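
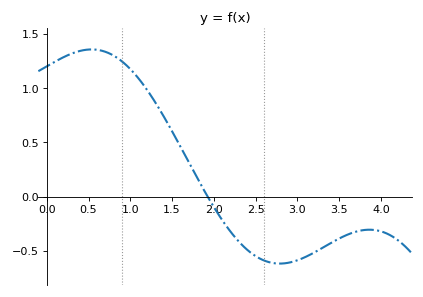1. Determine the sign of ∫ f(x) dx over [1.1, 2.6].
positive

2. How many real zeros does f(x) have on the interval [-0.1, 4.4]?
1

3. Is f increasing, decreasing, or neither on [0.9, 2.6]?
decreasing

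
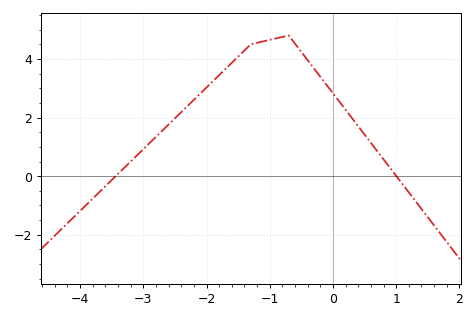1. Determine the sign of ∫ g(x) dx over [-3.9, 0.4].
positive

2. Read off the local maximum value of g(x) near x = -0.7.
4.8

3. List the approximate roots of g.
-3.4, 1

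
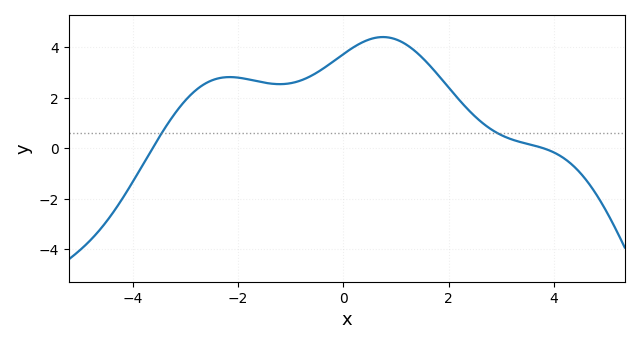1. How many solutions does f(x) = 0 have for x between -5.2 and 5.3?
2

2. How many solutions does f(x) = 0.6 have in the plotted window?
2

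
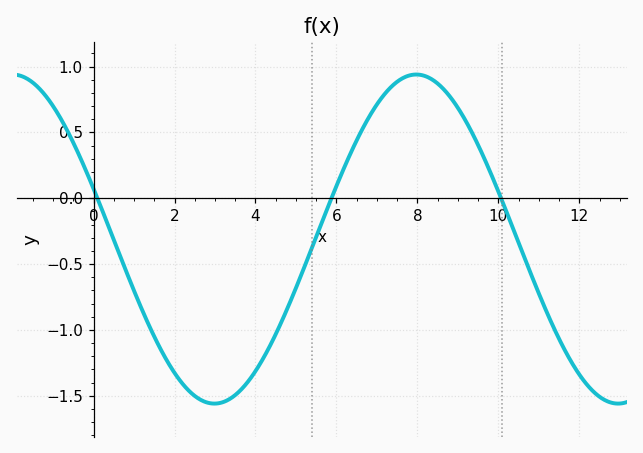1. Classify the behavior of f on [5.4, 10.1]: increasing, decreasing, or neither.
neither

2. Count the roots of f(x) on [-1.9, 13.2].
3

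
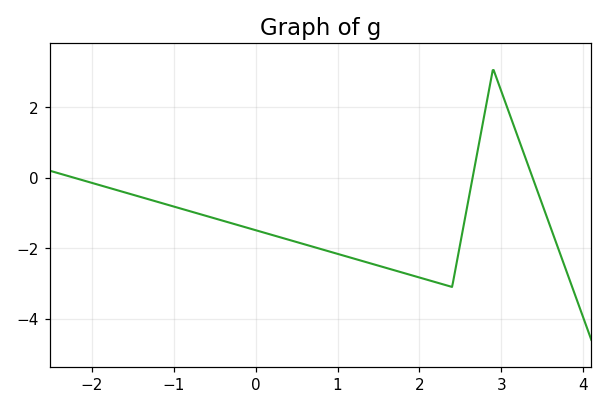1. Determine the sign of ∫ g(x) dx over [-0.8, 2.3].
negative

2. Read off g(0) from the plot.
-1.49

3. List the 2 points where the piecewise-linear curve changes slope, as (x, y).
(2.4, -3.1); (2.9, 3.1)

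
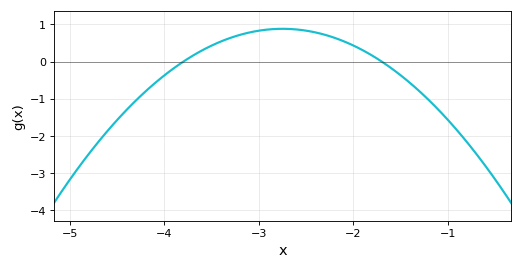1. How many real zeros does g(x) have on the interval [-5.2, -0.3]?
2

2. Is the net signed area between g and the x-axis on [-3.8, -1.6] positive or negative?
positive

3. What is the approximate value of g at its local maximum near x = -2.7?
0.882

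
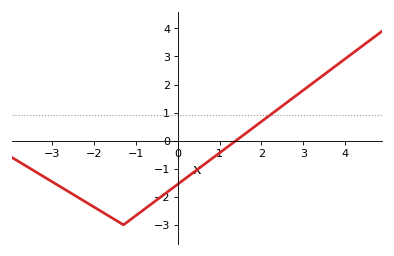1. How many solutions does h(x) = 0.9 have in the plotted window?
1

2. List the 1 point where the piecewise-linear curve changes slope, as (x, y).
(-1.3, -3)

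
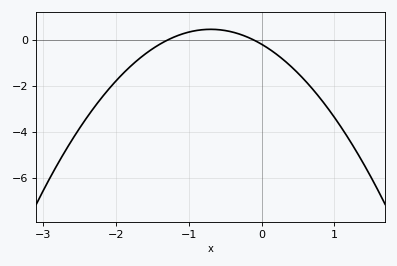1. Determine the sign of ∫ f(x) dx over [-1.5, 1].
negative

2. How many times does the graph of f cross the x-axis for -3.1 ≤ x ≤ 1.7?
2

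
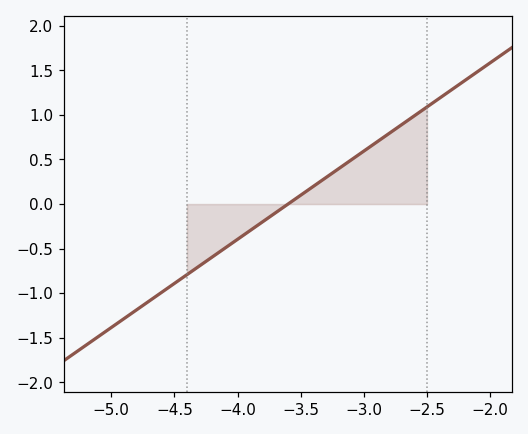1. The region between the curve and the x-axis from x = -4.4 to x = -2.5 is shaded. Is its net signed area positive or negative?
positive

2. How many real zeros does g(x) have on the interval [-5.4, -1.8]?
1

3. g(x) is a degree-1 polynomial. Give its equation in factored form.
y = 0.99(x + 3.6)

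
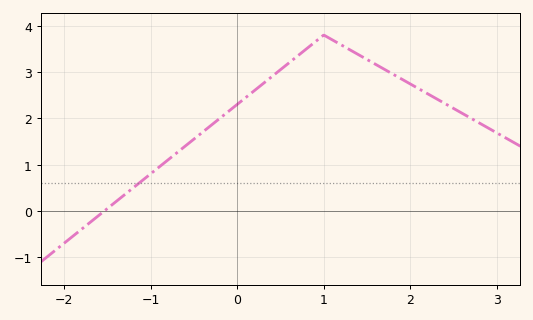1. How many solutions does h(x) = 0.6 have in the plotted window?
1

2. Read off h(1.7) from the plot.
3.1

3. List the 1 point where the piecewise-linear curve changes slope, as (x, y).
(1, 3.8)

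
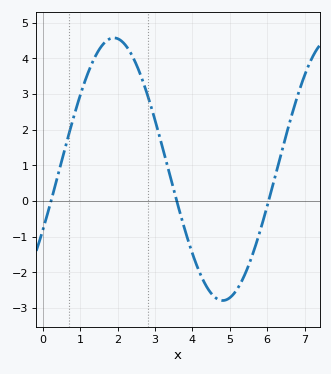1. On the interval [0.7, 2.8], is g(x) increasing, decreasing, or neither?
neither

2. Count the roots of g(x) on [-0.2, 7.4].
3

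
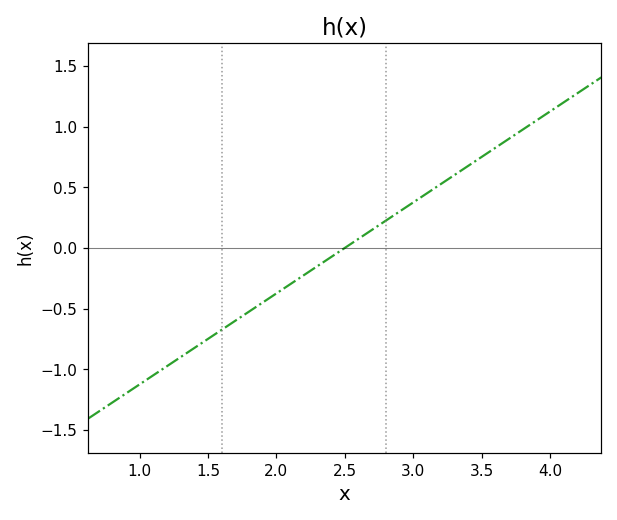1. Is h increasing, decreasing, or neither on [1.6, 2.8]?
increasing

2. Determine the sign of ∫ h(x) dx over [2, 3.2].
positive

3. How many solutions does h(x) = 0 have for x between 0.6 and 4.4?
1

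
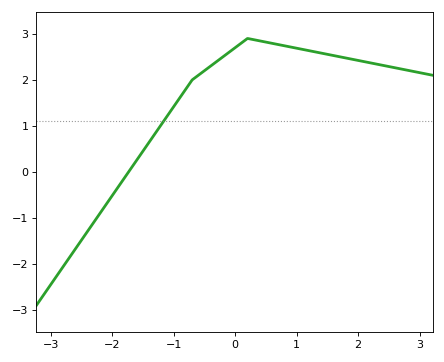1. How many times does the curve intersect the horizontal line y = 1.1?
1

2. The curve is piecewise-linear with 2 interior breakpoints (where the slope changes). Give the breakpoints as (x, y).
(-0.7, 2); (0.2, 2.9)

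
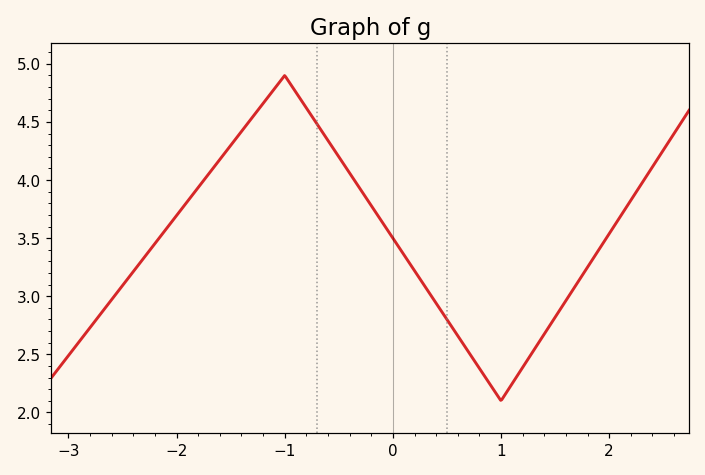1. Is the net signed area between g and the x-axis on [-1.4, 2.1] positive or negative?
positive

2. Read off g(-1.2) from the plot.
4.65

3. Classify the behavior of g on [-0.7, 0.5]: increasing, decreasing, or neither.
decreasing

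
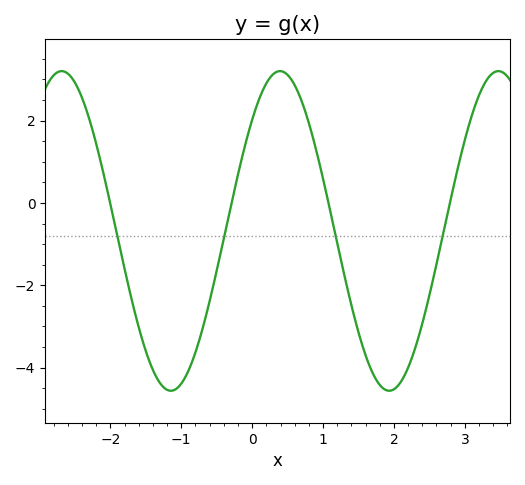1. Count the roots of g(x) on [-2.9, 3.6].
4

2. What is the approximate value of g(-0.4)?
-0.8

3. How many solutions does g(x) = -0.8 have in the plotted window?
4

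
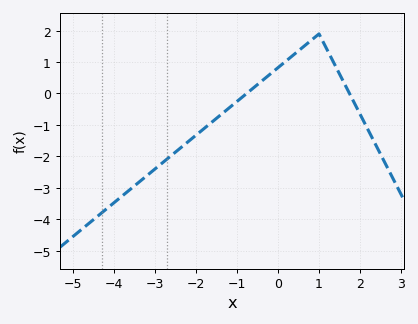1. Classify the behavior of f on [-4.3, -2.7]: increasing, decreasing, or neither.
increasing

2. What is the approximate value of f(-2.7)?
-2.1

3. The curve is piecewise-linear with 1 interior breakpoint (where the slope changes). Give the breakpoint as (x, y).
(1, 1.9)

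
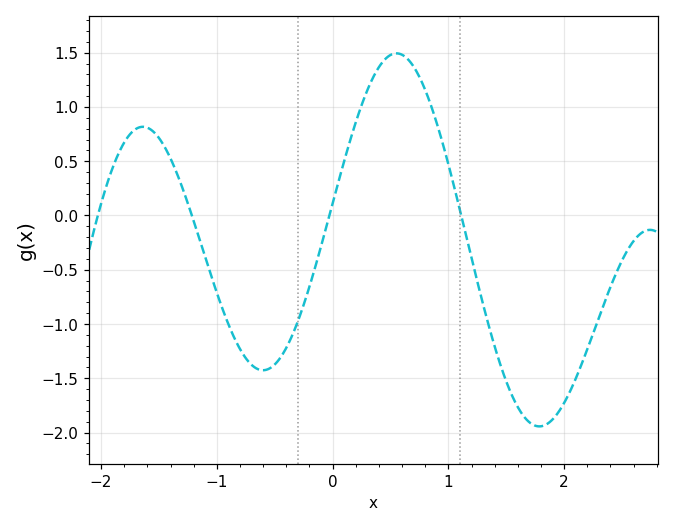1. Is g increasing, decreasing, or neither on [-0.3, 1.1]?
neither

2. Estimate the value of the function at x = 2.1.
-1.5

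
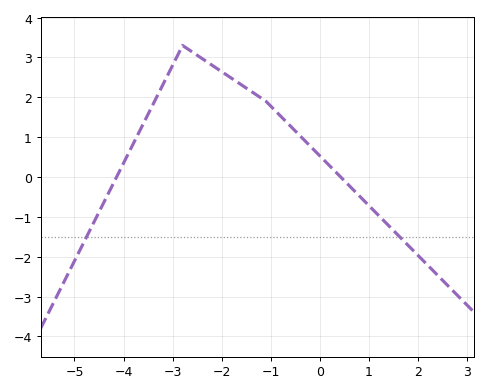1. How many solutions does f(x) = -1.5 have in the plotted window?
2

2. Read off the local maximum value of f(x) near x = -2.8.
3.3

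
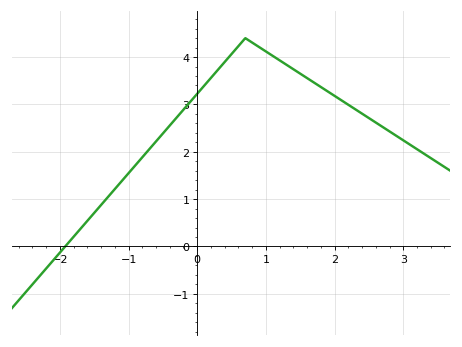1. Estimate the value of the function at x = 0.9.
4.2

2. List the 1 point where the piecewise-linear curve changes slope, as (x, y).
(0.7, 4.4)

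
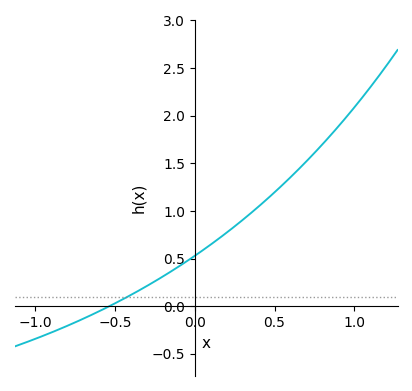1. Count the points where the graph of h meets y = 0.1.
1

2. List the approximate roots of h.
-0.537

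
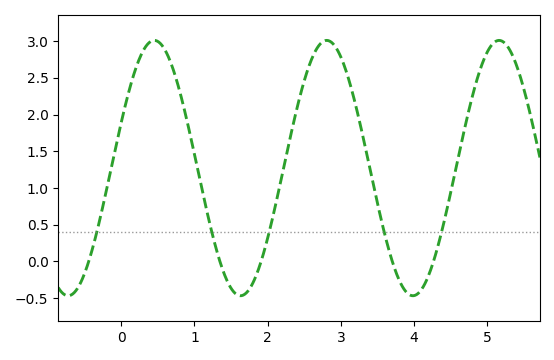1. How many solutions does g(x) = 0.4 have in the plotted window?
5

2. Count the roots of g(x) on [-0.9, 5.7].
5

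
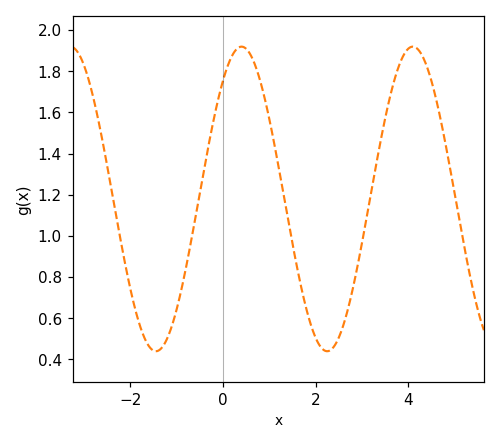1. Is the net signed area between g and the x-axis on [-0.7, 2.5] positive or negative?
positive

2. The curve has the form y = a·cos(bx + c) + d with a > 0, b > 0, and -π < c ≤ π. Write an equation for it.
y = 0.74cos(1.7x - 0.682) + 1.18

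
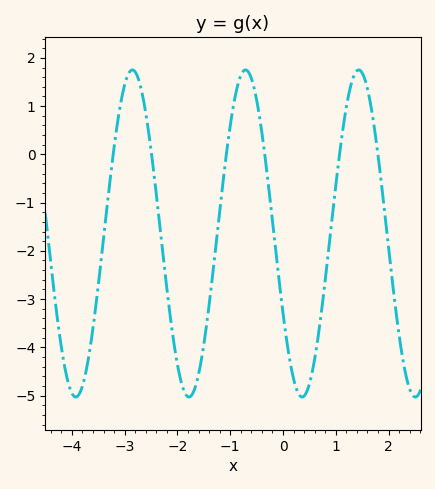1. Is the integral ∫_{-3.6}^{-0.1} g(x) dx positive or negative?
negative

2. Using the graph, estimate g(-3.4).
-1.73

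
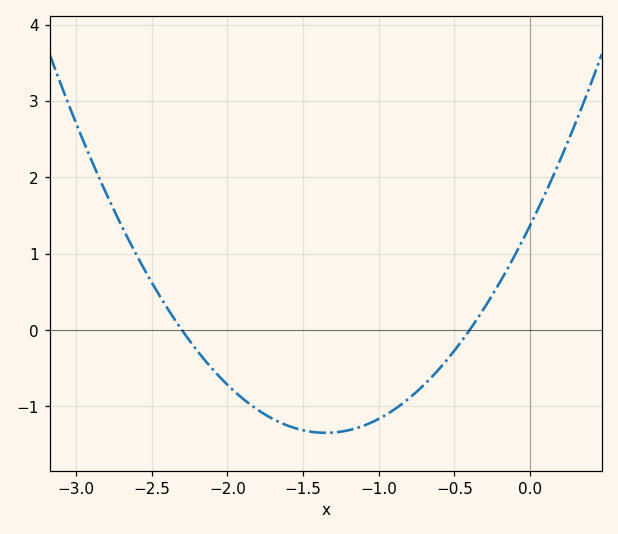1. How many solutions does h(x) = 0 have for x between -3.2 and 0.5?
2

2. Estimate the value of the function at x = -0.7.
-0.715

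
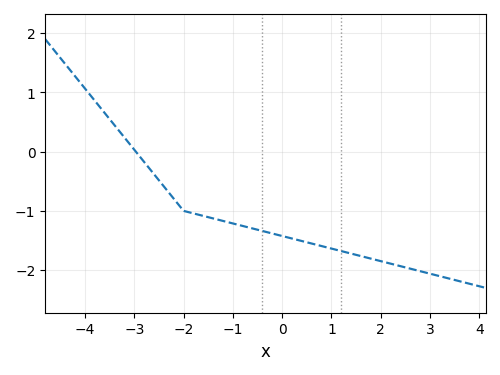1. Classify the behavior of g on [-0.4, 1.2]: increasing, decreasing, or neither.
decreasing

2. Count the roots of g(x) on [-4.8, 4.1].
1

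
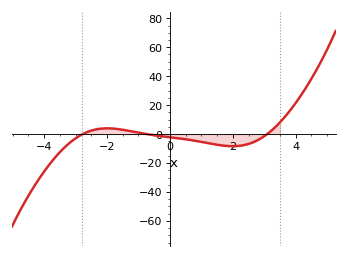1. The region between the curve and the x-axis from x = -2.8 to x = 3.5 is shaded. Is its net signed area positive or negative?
negative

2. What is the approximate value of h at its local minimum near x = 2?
-8.36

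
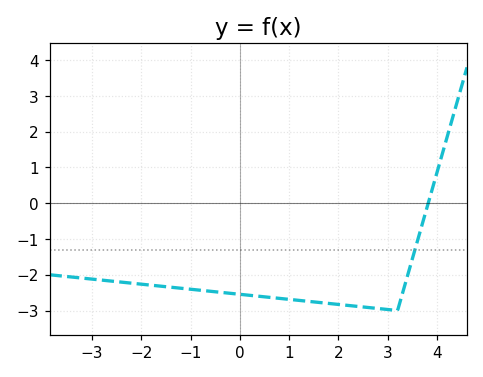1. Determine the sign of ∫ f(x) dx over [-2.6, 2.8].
negative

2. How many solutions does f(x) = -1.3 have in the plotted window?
1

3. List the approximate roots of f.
3.82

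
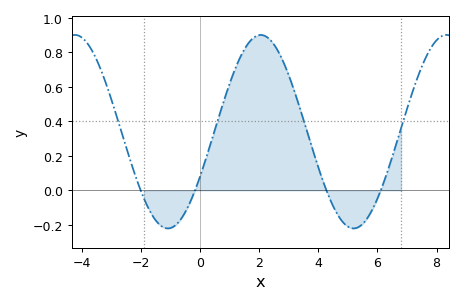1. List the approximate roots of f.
-2.01, -0.171, 4.28, 6.11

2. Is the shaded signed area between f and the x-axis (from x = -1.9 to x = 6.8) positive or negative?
positive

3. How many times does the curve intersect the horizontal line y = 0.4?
4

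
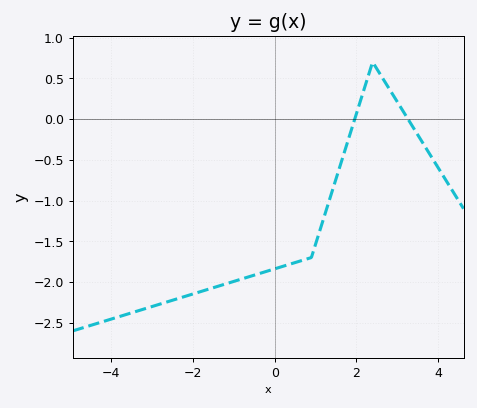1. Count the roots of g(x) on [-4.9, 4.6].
2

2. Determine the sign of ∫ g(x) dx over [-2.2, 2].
negative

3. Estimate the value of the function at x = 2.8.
0.377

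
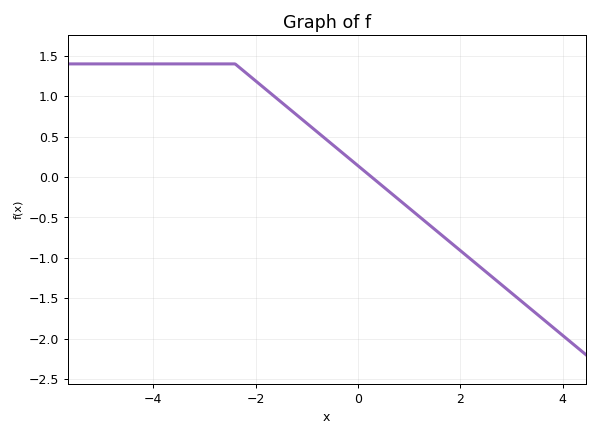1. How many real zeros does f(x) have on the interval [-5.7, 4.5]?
1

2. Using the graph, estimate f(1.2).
-0.5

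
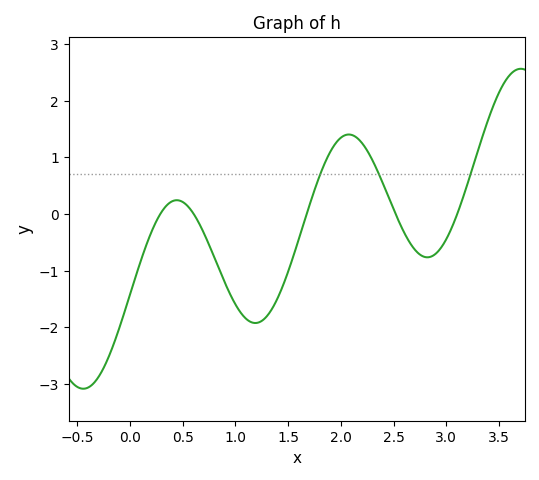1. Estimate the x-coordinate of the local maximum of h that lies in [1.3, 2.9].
2.1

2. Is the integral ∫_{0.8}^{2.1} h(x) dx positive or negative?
negative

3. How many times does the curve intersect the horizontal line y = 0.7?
3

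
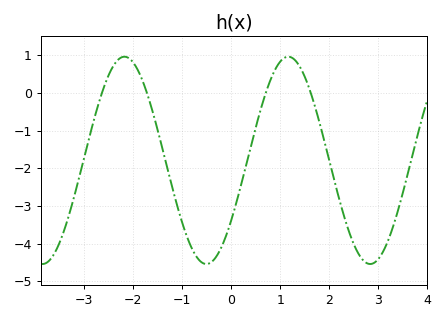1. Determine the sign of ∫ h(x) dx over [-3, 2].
negative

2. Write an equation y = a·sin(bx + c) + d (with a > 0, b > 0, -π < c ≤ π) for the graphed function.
y = 2.75sin(1.88x - 0.62) - 1.79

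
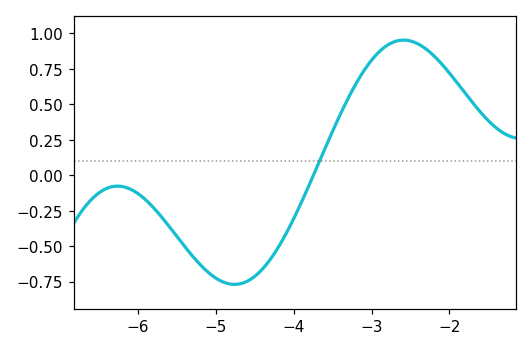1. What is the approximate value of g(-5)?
-0.725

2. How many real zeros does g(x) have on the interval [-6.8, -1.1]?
1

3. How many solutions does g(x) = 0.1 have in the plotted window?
1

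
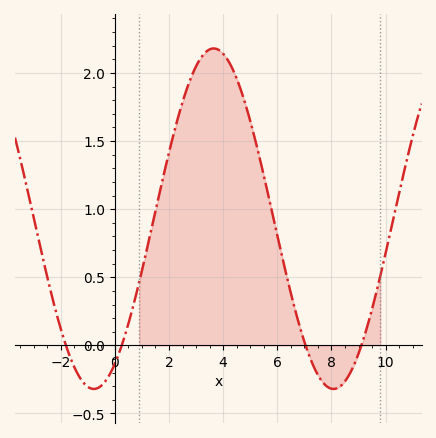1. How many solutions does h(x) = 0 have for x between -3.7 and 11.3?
4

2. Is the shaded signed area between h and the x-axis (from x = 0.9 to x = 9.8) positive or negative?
positive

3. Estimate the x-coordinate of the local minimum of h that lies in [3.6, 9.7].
8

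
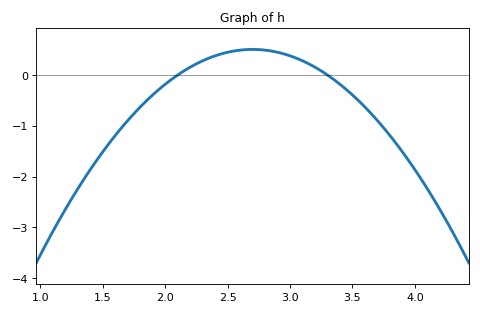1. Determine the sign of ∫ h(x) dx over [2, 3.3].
positive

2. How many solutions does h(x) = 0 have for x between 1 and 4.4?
2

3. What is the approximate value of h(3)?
0.4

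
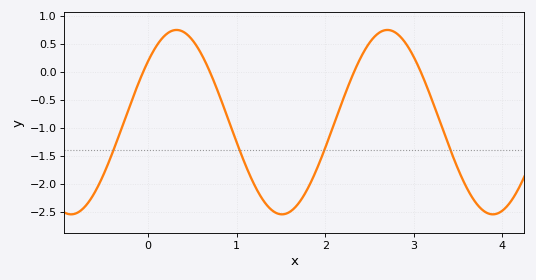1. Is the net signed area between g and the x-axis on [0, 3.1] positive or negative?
negative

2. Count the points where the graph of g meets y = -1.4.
4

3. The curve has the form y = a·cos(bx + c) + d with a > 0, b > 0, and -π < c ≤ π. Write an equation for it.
y = 1.65cos(2.64x - 0.85) - 0.9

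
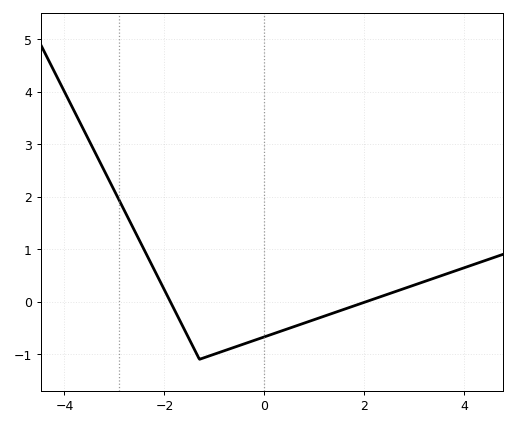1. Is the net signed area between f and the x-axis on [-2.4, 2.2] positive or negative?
negative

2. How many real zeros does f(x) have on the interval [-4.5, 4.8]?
2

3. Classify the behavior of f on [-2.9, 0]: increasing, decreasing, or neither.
neither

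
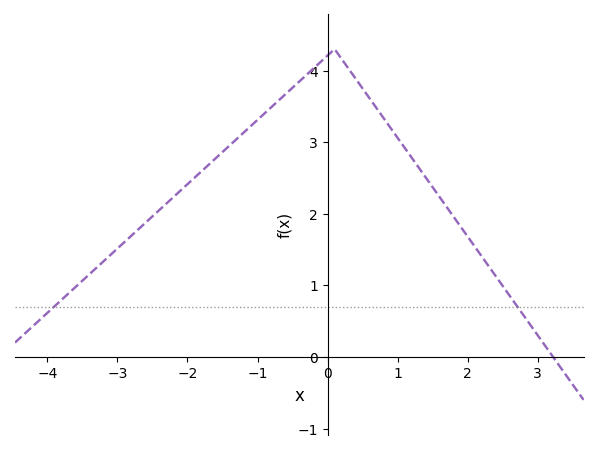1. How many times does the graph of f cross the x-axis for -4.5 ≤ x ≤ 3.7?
1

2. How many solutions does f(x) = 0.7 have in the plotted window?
2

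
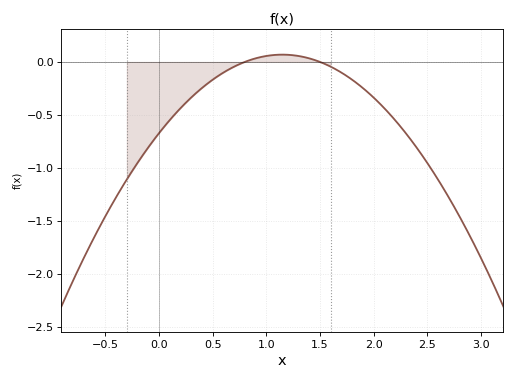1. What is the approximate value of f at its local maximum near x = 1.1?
0.05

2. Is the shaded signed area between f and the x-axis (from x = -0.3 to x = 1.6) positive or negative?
negative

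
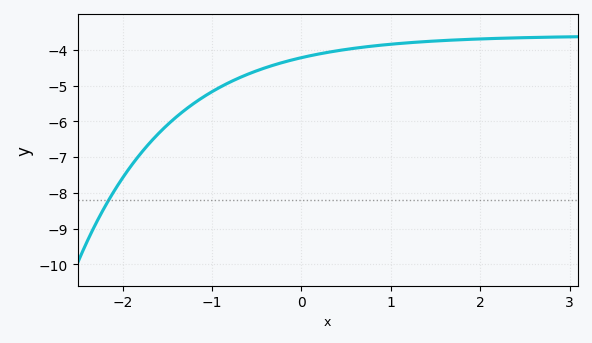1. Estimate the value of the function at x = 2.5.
-3.66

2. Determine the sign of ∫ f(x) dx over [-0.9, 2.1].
negative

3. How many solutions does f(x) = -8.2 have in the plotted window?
1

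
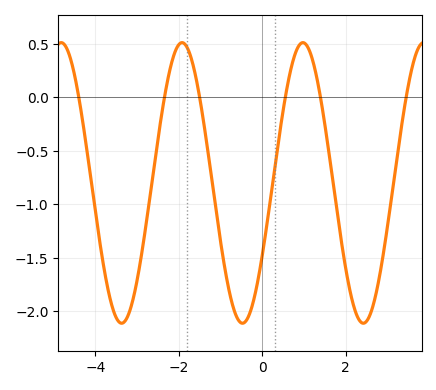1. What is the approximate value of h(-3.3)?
-2.09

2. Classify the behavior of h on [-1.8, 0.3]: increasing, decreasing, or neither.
neither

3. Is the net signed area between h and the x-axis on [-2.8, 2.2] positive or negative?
negative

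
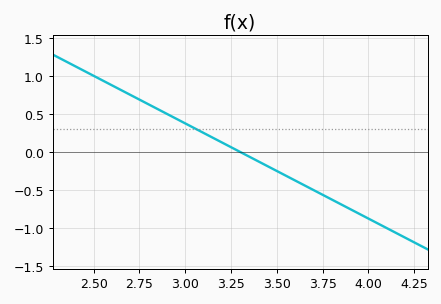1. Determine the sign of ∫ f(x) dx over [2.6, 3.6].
positive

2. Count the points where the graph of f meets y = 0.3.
1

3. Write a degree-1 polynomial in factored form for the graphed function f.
y = -1.25(x - 3.3)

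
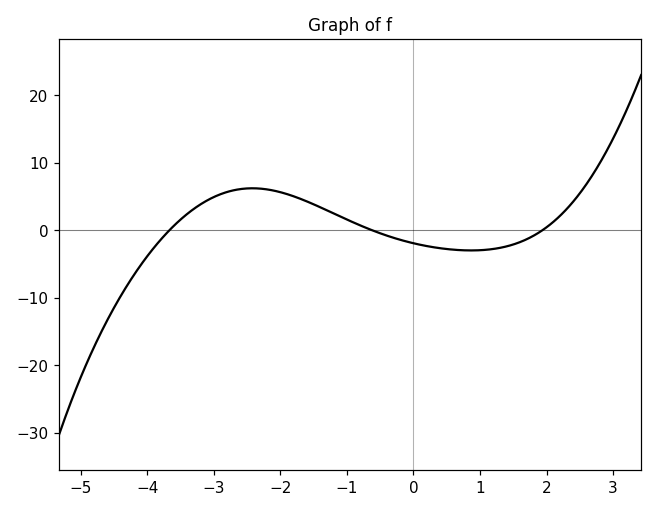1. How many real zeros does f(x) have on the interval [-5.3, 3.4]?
3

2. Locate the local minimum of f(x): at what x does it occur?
0.8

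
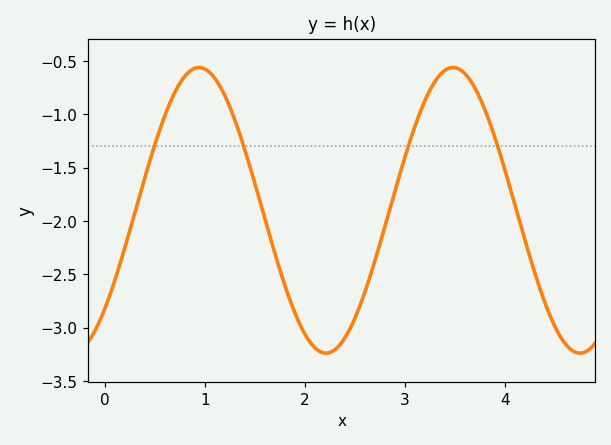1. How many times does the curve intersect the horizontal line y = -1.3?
4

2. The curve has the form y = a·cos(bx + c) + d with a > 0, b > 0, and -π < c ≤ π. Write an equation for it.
y = 1.34cos(2.5x - 2.3) - 1.9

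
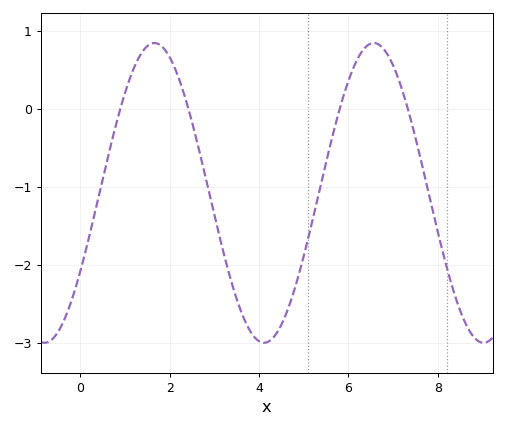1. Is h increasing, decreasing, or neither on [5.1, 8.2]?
neither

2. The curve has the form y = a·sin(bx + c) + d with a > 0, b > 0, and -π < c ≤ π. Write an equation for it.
y = 1.92sin(1.28x - 0.55) - 1.08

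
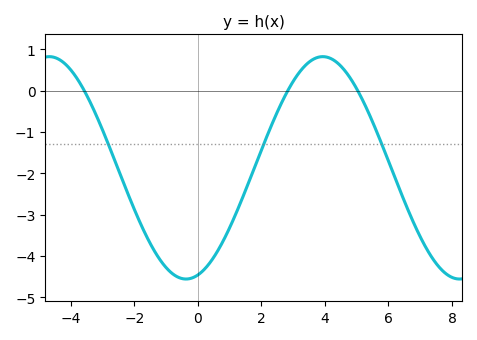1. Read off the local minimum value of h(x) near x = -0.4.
-4.6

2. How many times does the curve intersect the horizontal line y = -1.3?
3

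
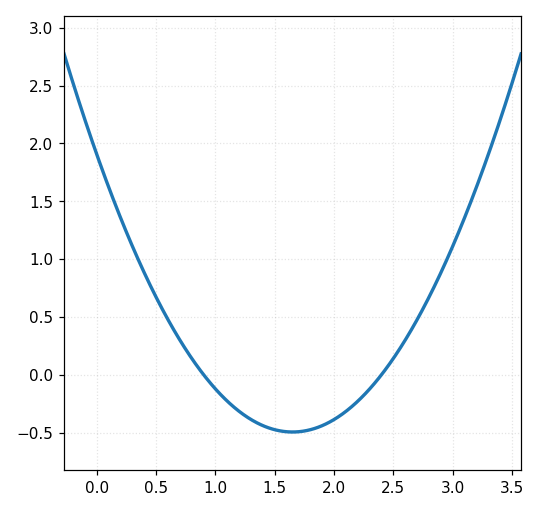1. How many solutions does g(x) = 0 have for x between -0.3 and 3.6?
2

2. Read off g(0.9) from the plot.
0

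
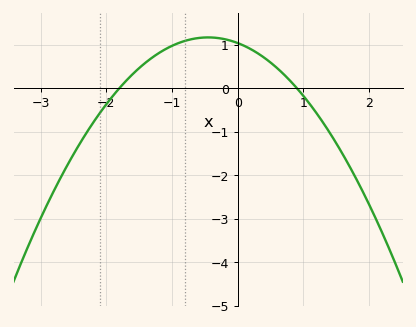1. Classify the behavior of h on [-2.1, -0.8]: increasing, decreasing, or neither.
increasing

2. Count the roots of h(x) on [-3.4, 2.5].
2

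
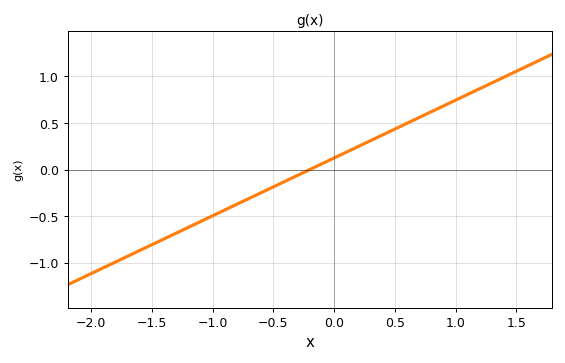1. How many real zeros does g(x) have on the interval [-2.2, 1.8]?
1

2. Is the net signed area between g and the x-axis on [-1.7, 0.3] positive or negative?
negative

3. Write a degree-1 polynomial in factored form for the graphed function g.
y = 0.62(x + 0.2)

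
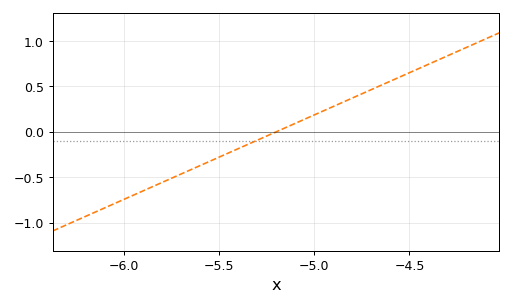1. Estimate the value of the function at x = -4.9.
0.279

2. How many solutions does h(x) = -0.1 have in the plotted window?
1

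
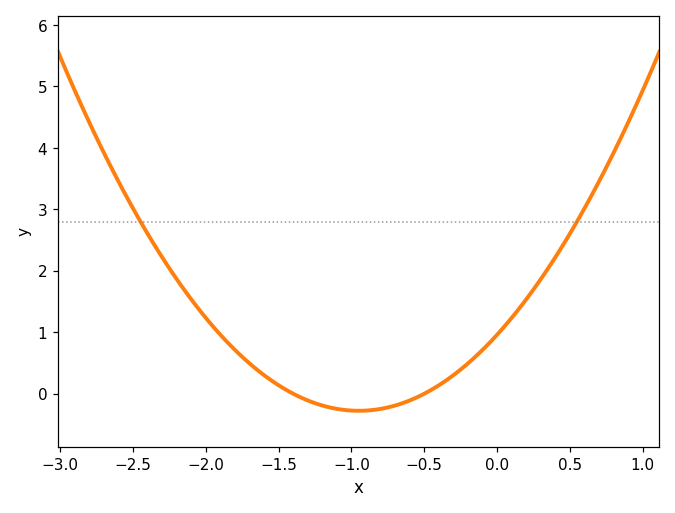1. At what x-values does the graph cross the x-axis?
-1.4, -0.5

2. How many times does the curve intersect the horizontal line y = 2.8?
2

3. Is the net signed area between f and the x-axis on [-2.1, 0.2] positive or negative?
positive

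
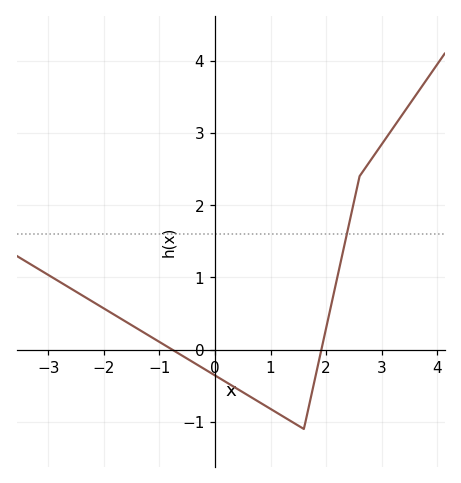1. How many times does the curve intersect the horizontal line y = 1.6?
1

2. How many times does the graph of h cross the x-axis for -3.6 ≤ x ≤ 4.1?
2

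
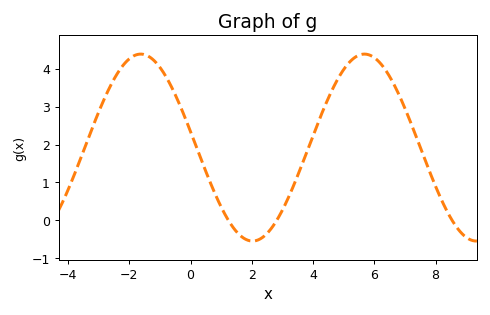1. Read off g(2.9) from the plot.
0.1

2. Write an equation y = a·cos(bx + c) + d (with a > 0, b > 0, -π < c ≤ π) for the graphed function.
y = 2.47cos(0.86x + 1.4) + 1.92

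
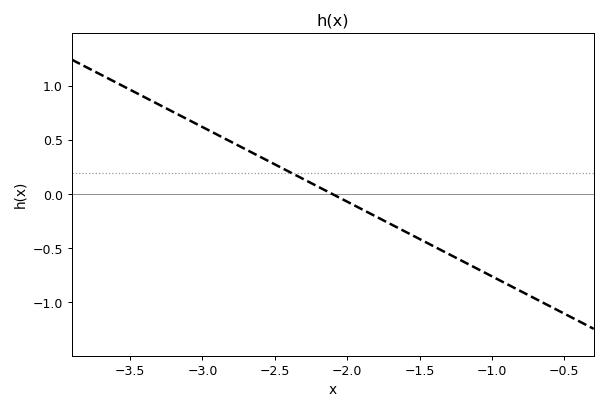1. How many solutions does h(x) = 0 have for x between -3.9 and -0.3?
1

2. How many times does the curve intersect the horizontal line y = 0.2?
1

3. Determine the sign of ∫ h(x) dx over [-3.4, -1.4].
positive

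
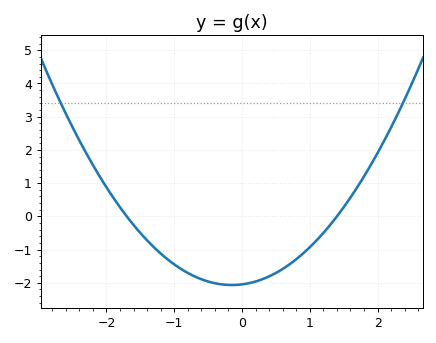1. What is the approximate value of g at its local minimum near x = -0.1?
-2.1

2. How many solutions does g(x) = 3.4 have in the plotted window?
2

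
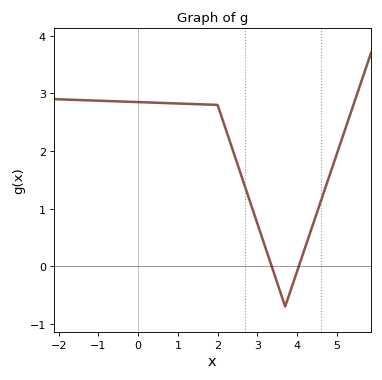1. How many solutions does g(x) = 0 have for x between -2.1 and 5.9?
2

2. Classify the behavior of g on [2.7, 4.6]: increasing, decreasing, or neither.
neither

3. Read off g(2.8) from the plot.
1.2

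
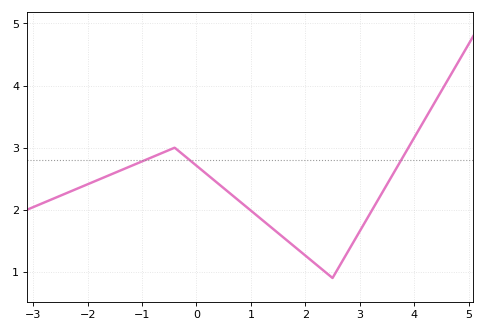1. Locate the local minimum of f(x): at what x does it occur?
2.5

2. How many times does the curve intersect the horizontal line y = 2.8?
3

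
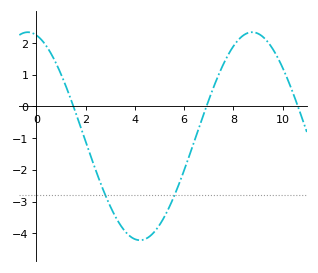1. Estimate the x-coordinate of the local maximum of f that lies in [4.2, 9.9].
8.76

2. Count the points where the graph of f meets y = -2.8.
2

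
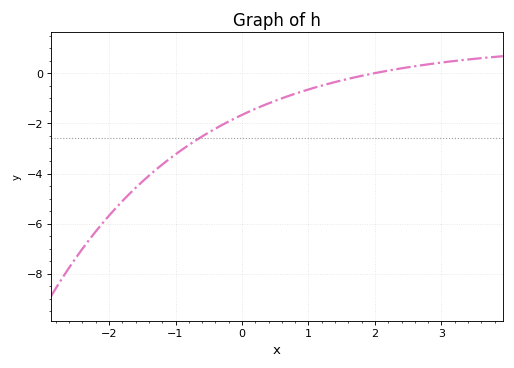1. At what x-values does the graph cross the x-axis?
1.98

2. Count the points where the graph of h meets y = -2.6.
1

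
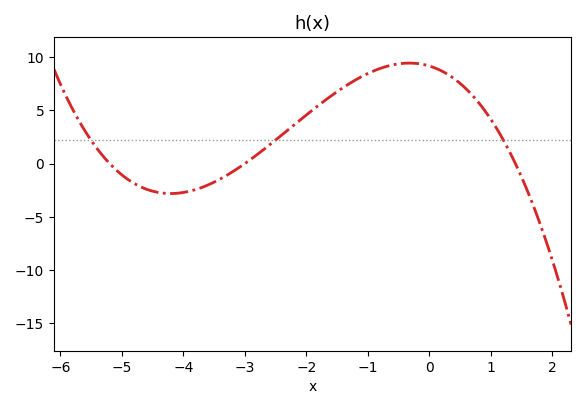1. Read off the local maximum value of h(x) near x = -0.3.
9.45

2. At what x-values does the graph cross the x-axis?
-5.2, -3, 1.4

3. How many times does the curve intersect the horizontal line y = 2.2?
3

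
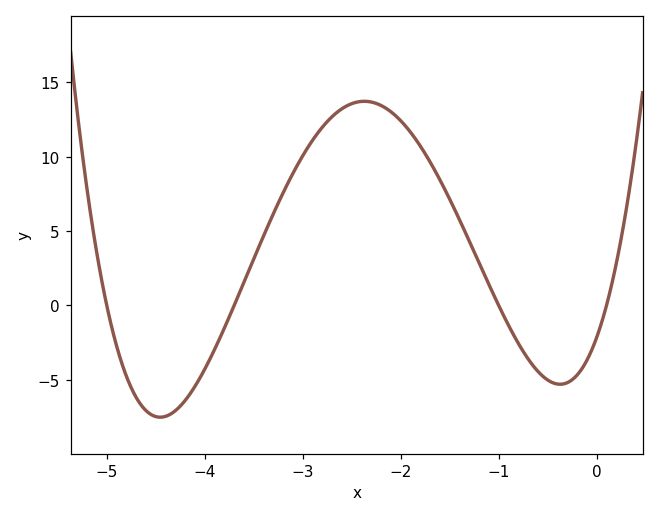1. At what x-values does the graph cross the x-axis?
-5, -3.7, -1, 0.1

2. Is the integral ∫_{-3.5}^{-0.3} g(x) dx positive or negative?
positive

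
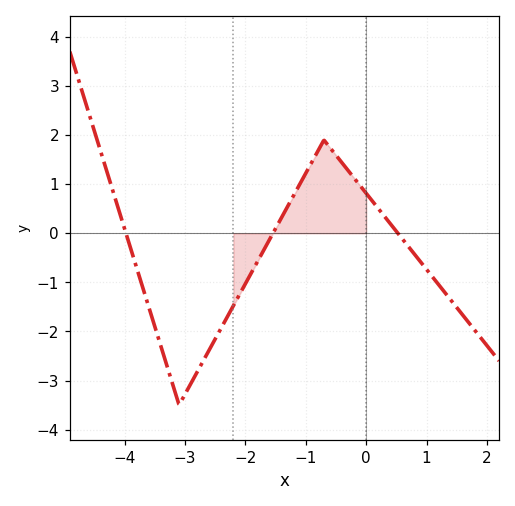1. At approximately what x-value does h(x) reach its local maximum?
-0.7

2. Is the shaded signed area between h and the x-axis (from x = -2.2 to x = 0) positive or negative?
positive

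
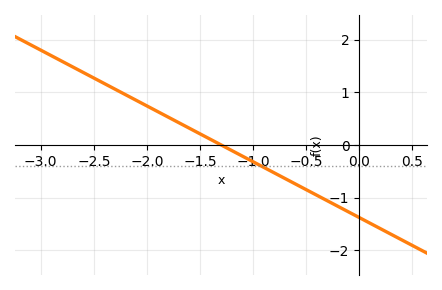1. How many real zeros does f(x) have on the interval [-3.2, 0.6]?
1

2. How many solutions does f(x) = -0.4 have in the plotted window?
1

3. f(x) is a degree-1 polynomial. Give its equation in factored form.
y = -1.06(x + 1.3)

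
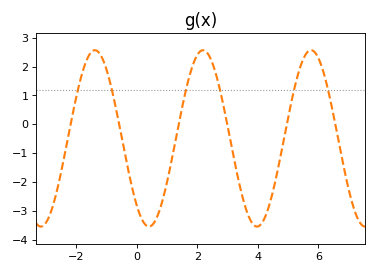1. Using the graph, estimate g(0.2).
-3.4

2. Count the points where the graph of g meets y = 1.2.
6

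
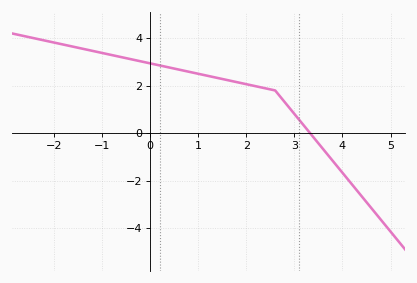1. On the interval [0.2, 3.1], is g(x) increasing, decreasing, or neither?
decreasing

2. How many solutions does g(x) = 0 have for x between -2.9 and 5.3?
1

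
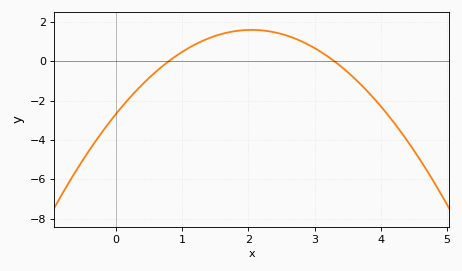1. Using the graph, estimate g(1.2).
0.8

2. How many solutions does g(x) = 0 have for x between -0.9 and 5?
2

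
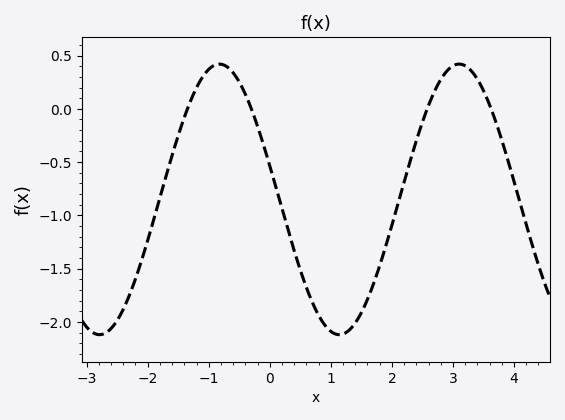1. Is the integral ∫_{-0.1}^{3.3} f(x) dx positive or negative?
negative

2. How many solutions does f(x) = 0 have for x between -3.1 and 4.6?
4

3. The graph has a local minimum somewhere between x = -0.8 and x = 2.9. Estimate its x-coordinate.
1.14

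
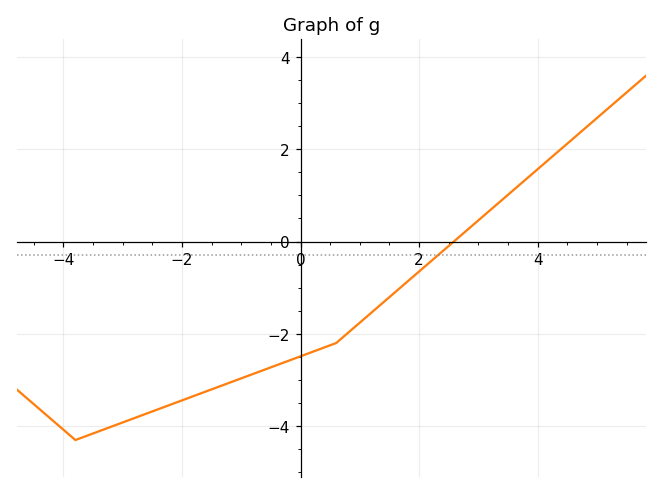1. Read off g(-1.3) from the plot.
-3.2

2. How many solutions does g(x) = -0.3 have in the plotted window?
1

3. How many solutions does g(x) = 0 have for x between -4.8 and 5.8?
1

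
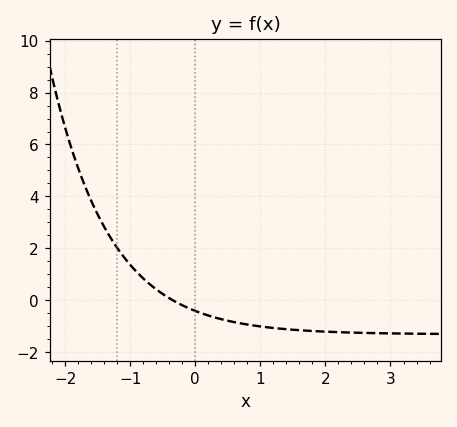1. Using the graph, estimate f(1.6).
-1.15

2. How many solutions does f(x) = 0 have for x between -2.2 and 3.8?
1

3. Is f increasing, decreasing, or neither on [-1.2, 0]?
decreasing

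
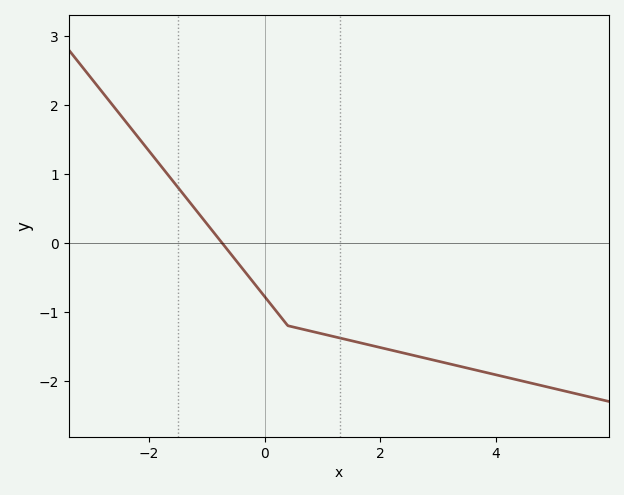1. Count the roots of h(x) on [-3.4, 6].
1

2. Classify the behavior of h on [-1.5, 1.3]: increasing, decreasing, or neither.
decreasing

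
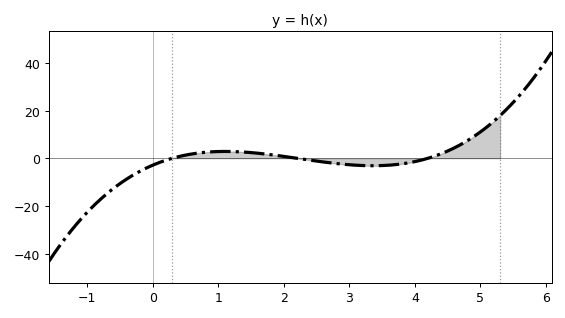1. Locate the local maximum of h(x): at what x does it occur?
1.11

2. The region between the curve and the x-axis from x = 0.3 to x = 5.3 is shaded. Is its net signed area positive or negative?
positive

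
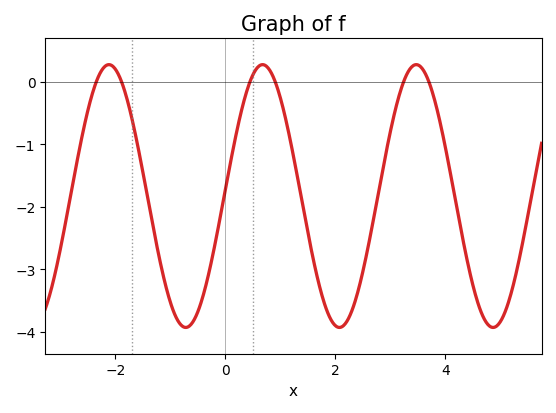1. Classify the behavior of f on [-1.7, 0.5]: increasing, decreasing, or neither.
neither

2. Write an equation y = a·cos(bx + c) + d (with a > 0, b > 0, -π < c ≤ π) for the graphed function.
y = 2.1cos(2.2x - 1.5) - 1.83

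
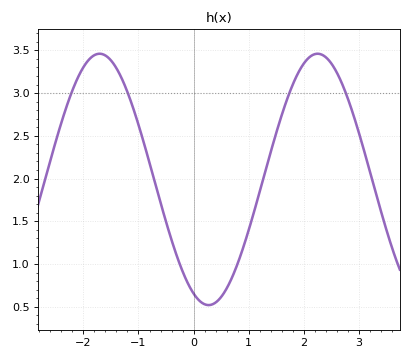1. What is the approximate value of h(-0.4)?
1.3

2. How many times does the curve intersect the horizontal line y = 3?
4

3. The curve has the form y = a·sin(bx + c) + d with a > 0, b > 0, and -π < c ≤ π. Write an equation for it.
y = 1.47sin(1.6x - 2) + 1.99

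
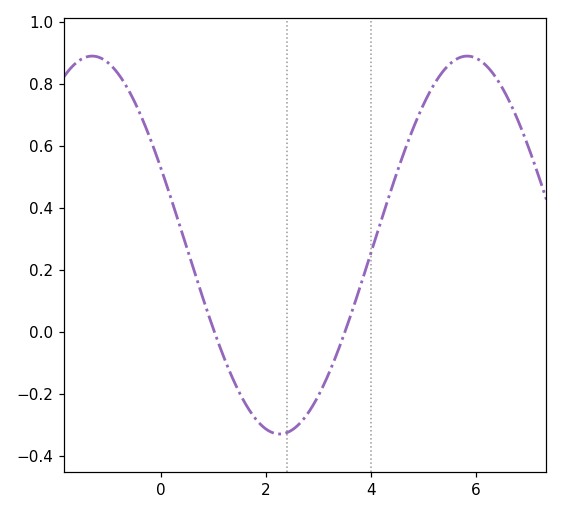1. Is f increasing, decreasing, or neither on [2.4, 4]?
increasing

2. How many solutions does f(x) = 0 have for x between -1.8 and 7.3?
2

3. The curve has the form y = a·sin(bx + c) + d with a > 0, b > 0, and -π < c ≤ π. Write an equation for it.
y = 0.61sin(0.88x + 2.72) + 0.28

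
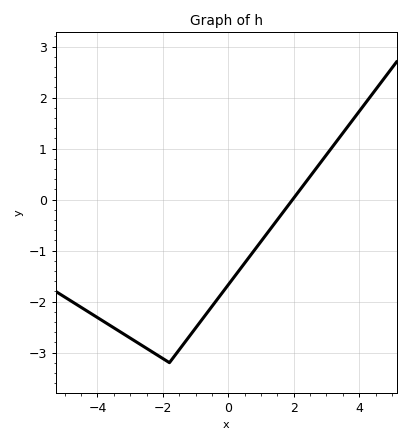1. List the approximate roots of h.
1.97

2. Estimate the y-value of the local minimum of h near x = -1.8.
-3.2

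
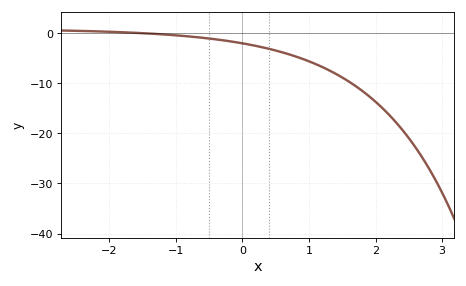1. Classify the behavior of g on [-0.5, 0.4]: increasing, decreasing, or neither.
decreasing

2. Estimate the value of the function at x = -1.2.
-0.24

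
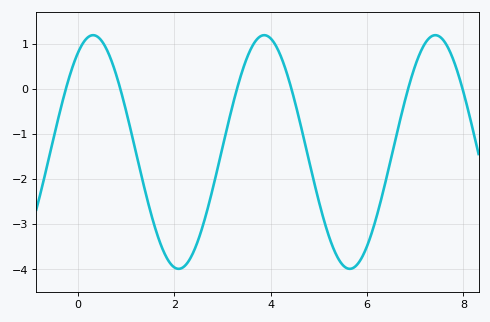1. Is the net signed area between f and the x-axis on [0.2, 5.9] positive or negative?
negative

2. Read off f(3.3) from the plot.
-0.004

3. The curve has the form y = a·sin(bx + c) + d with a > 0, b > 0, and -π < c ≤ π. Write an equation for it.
y = 2.59sin(1.77x + 1.01) - 1.4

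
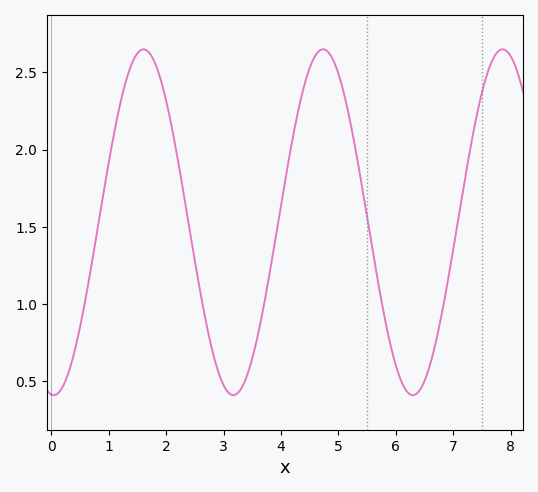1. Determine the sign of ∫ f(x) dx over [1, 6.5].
positive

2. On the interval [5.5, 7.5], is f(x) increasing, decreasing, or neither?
neither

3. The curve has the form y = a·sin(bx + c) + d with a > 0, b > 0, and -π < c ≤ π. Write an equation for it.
y = 1.12sin(2x - 1.7) + 1.53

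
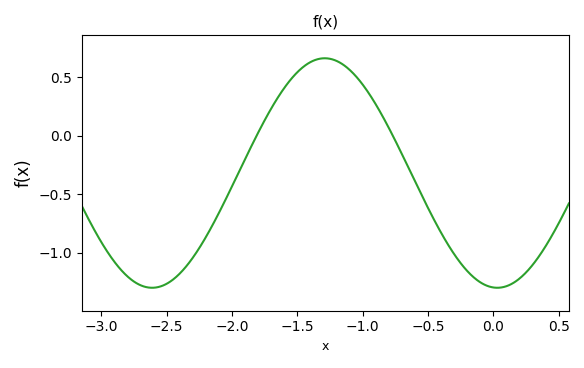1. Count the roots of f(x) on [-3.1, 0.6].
2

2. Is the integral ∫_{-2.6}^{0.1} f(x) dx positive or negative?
negative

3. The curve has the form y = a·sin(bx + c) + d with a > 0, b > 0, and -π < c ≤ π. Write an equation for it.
y = 0.98sin(2.4x - 1.6) - 0.32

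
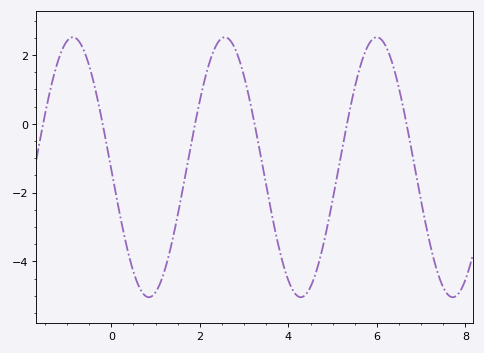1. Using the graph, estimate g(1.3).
-3.81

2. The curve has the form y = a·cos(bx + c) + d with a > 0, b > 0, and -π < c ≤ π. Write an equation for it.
y = 3.78cos(1.83x + 1.59) - 1.26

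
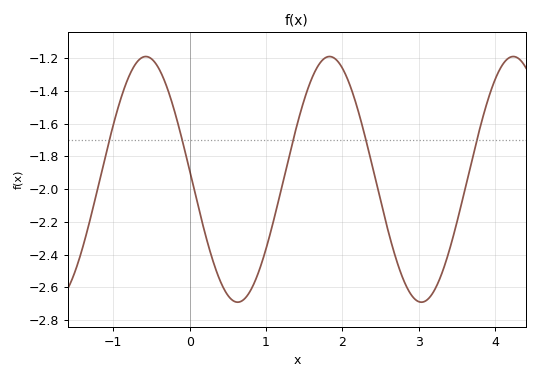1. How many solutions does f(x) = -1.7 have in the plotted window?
5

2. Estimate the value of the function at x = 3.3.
-2.52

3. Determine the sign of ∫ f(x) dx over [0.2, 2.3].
negative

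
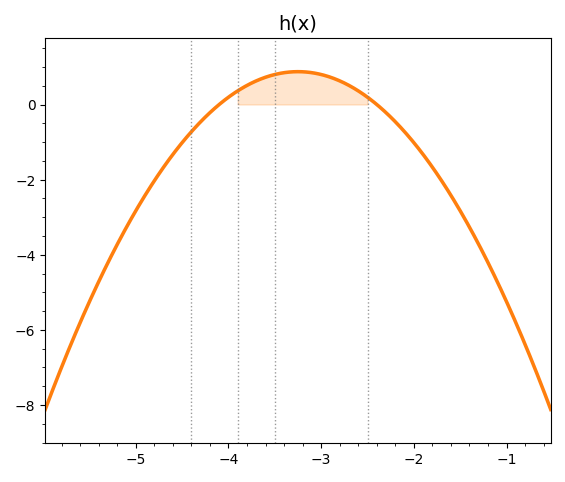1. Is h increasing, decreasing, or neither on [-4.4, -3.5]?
increasing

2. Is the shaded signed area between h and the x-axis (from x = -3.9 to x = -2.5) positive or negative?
positive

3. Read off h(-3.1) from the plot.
0.847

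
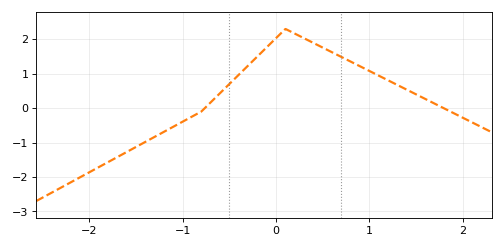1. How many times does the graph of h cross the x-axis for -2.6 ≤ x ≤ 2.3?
2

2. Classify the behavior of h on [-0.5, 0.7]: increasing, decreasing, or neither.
neither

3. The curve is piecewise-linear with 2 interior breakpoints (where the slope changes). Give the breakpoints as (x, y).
(-0.8, -0.1); (0.1, 2.3)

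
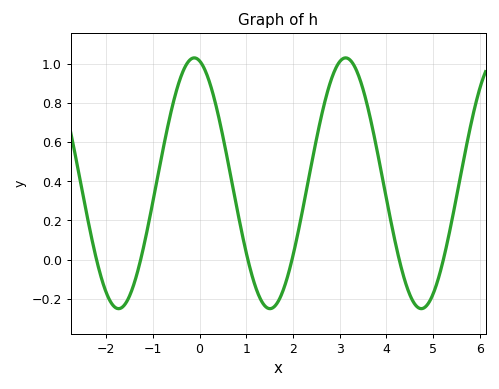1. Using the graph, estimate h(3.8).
0.556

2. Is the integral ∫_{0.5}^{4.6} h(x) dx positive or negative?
positive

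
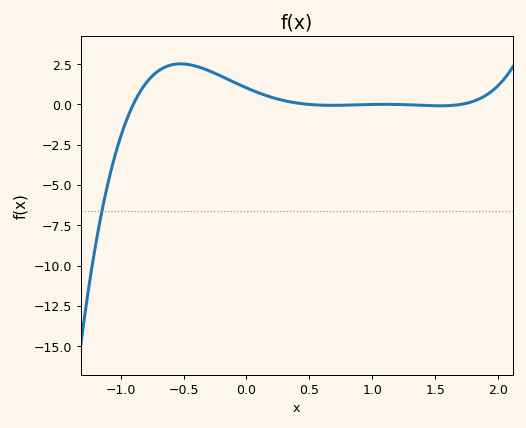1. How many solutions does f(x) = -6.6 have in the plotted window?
1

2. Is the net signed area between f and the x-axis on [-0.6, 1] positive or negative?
positive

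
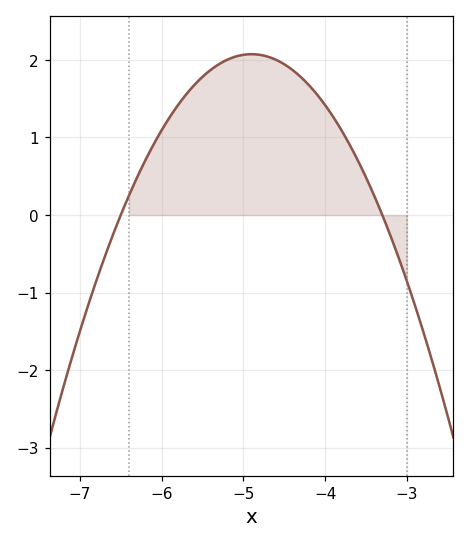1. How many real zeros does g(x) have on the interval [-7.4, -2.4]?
2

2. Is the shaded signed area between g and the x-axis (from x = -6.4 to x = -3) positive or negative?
positive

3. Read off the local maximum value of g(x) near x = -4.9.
2.07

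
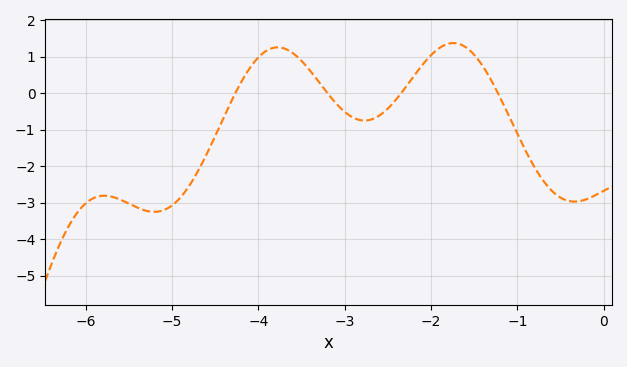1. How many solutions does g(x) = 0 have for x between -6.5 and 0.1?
4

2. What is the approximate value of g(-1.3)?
0.3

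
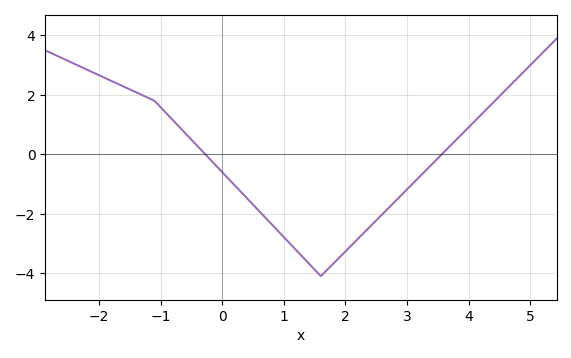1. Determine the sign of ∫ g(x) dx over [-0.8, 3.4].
negative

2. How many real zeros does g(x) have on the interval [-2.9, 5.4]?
2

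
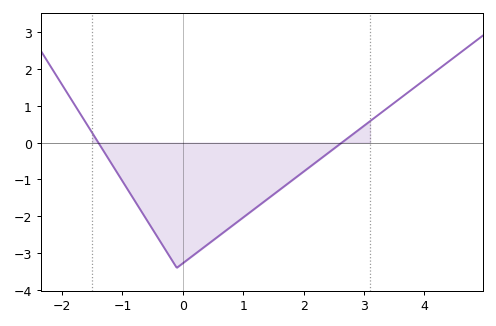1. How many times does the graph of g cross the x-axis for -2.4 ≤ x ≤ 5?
2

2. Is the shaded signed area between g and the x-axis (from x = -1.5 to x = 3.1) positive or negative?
negative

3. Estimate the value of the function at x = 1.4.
-1.5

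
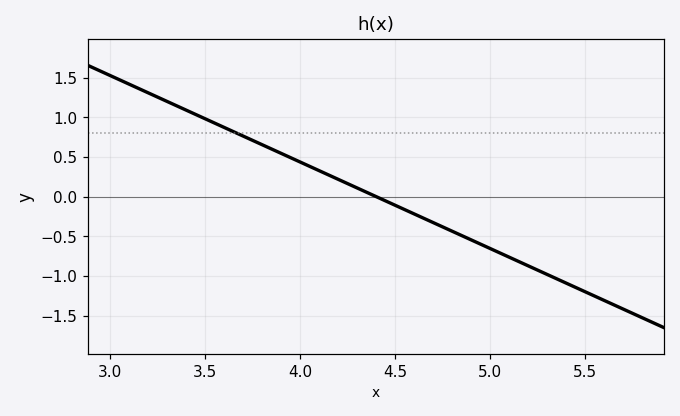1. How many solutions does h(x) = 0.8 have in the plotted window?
1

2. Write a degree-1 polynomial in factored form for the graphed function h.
y = -1.09(x - 4.4)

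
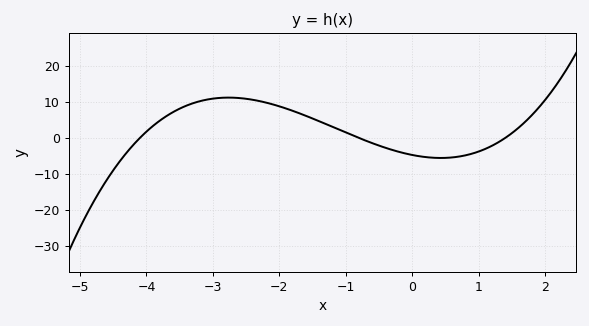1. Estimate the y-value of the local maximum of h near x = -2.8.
11.3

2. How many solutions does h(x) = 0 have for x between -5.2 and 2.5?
3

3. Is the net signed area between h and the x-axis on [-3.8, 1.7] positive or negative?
positive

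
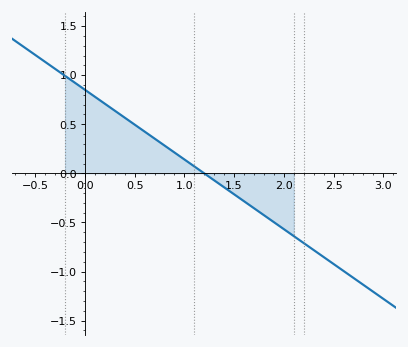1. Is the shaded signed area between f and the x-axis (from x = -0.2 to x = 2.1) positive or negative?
positive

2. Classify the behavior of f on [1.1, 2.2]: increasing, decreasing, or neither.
decreasing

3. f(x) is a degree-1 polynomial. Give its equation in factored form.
y = -0.71(x - 1.2)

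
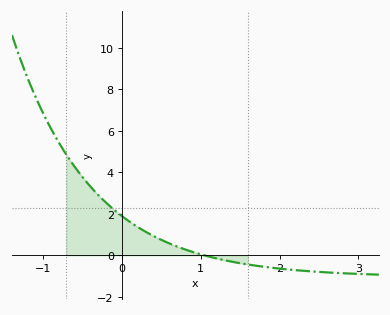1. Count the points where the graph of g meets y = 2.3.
1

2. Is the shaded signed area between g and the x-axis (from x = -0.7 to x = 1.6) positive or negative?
positive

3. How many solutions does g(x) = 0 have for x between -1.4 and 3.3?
1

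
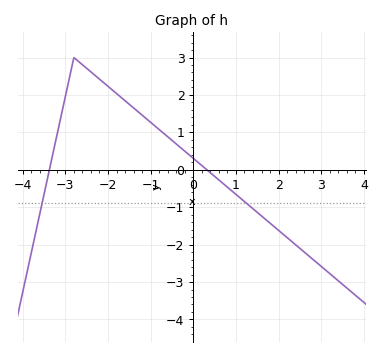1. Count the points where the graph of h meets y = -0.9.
2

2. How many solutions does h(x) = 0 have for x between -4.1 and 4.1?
2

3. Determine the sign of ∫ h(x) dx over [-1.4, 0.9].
positive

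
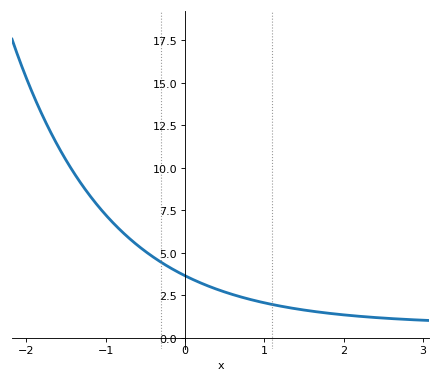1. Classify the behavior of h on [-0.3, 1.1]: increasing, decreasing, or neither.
decreasing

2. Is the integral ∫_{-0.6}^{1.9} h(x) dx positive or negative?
positive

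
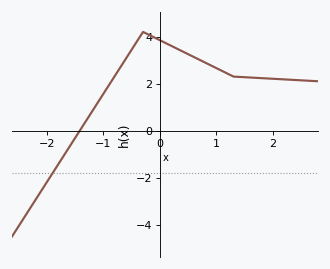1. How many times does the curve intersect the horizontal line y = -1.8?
1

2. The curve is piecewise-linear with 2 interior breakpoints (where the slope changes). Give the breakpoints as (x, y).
(-0.3, 4.2); (1.3, 2.3)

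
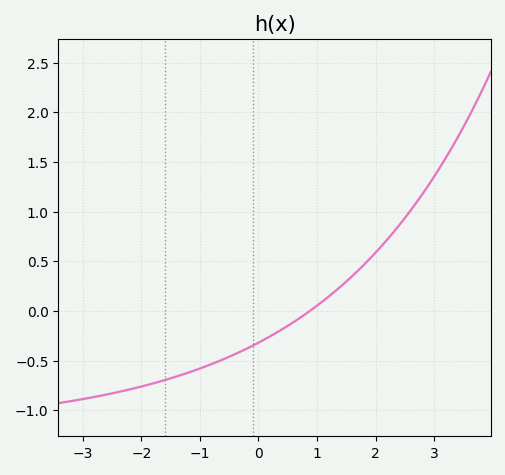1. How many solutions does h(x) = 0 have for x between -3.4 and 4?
1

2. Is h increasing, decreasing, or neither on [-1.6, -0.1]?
increasing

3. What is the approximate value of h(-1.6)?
-0.7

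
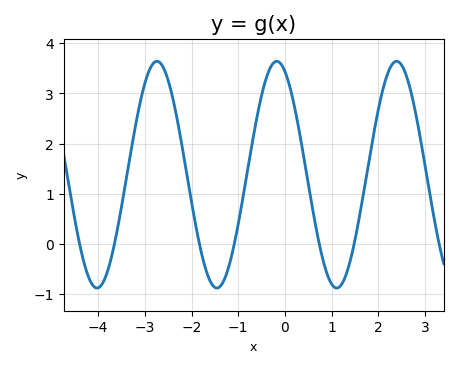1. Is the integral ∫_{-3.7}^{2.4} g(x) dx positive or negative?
positive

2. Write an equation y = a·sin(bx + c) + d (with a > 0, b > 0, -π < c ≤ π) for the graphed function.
y = 2.26sin(2.45x + 2) + 1.38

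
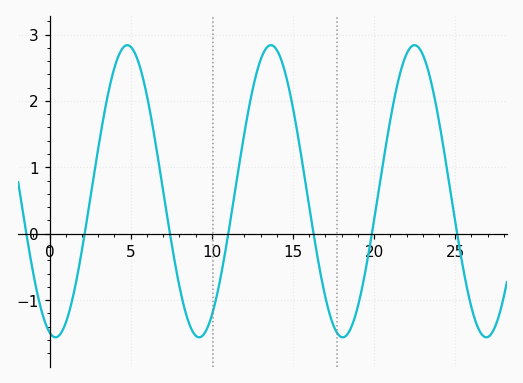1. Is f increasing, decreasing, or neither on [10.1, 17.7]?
neither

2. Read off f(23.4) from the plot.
2.4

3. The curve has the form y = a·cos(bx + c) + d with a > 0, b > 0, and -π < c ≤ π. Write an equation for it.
y = 2.2cos(0.71x + 2.88) + 0.64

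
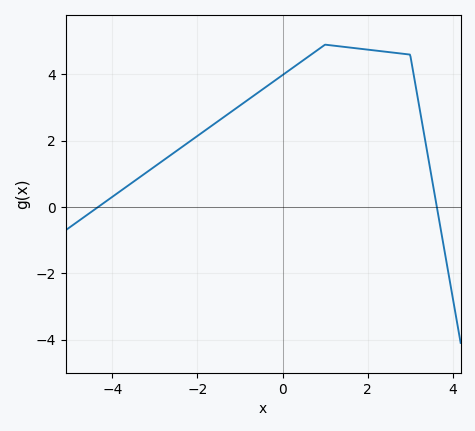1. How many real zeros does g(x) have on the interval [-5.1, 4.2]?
2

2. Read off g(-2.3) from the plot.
1.87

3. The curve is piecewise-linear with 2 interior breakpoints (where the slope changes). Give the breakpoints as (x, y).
(1, 4.9); (3, 4.6)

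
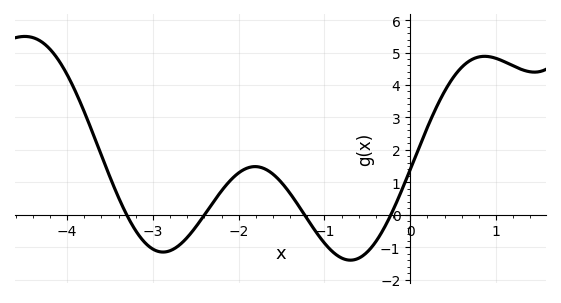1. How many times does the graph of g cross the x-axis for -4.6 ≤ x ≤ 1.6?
4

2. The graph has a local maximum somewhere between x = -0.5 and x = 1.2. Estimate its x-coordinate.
0.867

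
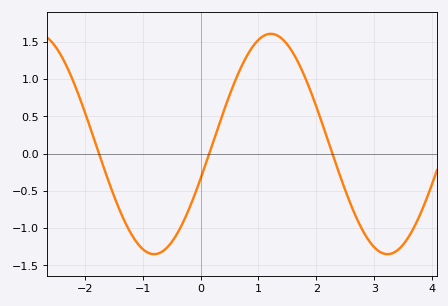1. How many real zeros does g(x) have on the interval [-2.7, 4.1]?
3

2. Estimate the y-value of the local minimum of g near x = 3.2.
-1.35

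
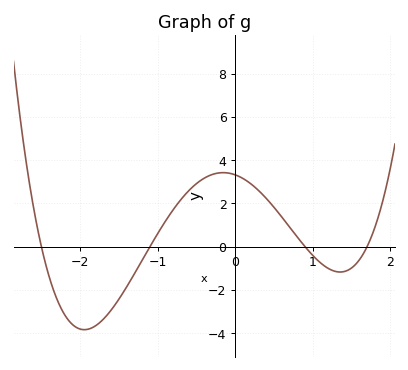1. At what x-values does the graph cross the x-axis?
-2.5, -1.1, 0.9, 1.7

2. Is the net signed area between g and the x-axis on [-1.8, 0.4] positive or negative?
positive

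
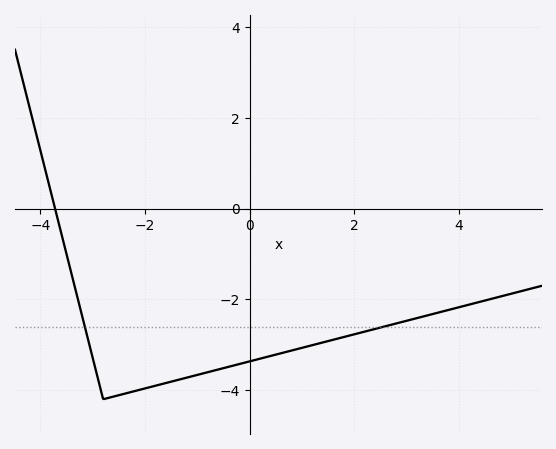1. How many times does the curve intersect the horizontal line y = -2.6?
2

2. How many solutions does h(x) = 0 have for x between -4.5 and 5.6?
1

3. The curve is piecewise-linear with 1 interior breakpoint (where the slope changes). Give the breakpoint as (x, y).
(-2.8, -4.2)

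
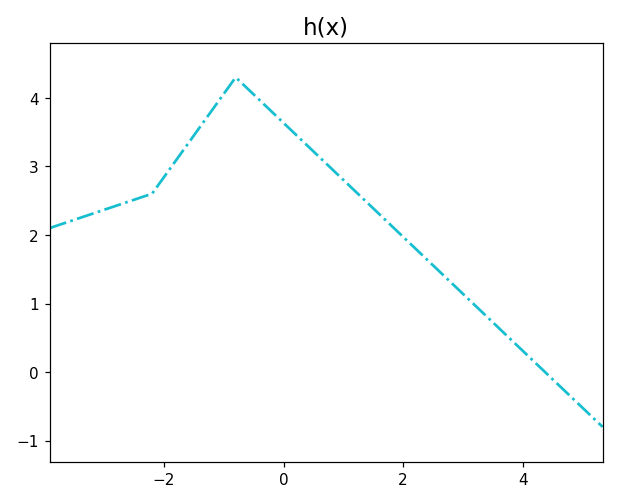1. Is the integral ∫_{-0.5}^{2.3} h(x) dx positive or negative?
positive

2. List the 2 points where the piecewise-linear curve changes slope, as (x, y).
(-2.2, 2.6); (-0.8, 4.3)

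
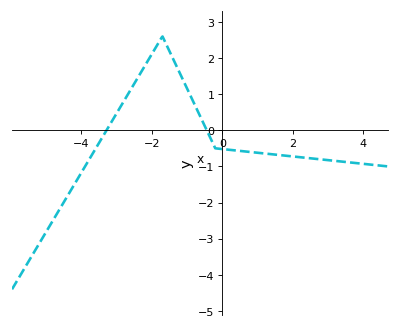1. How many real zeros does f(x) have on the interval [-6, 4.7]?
2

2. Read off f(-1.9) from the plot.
2.3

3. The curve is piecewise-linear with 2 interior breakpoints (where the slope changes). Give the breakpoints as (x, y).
(-1.7, 2.6); (-0.2, -0.5)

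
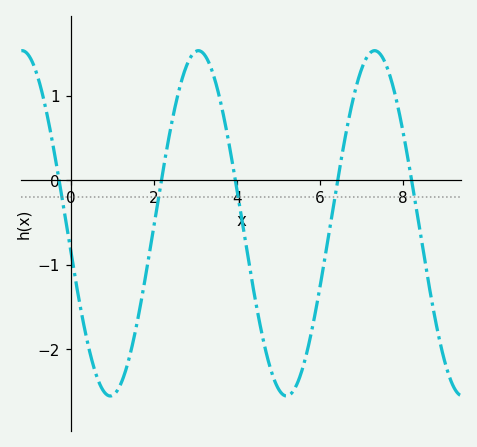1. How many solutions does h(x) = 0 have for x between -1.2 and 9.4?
5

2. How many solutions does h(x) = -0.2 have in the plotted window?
5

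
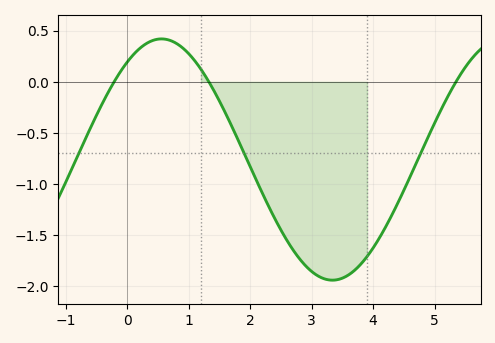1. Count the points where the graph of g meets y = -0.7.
3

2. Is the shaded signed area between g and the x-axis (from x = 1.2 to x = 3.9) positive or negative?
negative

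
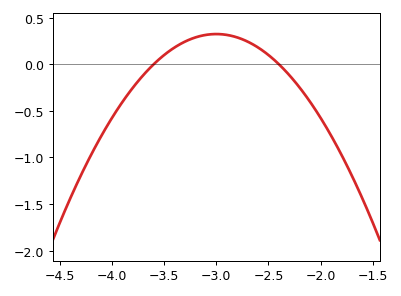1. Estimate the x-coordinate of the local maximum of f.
-3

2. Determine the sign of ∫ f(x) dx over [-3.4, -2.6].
positive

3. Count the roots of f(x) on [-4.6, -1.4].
2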